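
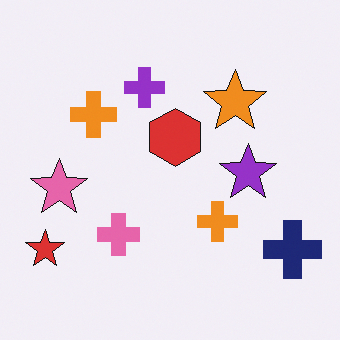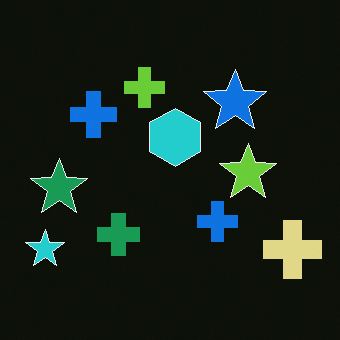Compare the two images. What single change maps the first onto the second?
The image was color-inverted (negative).

The light background has become dark and every shape's color is its complement — a photographic negative.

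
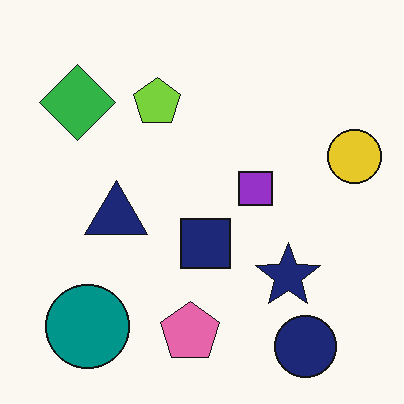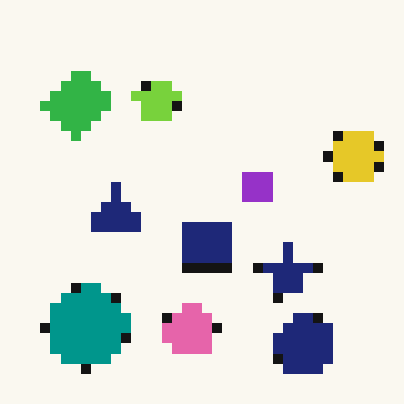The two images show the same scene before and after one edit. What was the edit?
The second image is the first coarsely pixelated.

Shapes are reduced to large square blocks; fine edges and outlines are lost — a downscale-then-upscale (mosaic) effect.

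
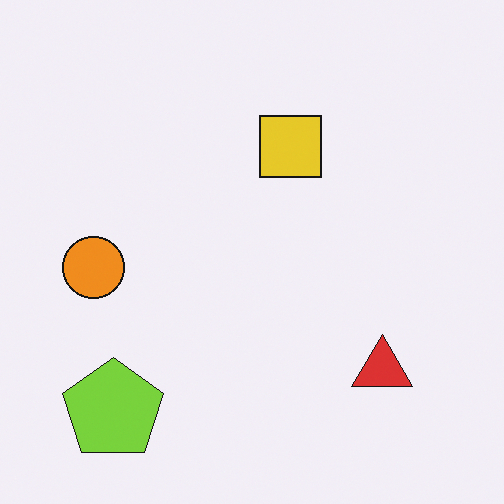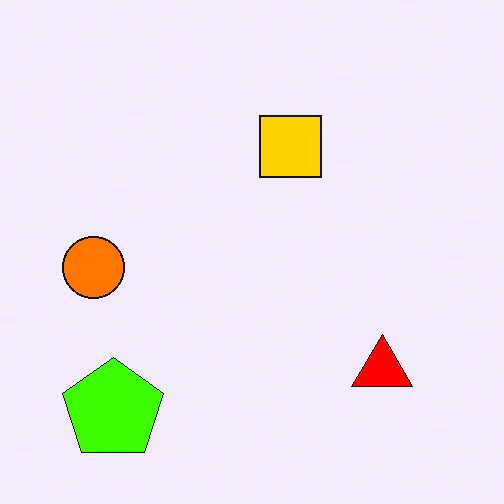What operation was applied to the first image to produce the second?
This is the original image made much more vivid (saturation change).

All colors are more vivid — a global saturation change.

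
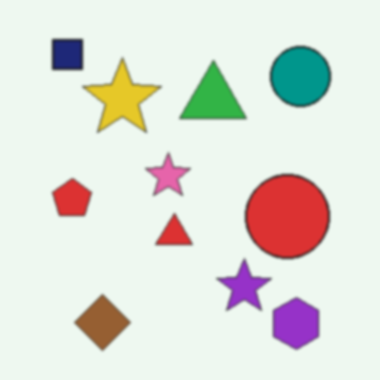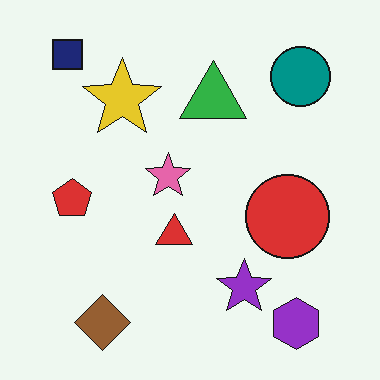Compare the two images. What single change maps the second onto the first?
The image was slightly softened.

Shape edges and outlines are uniformly softened across the whole image.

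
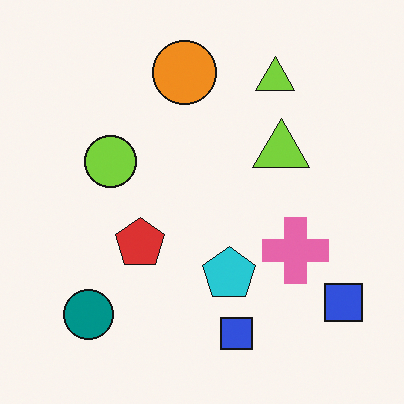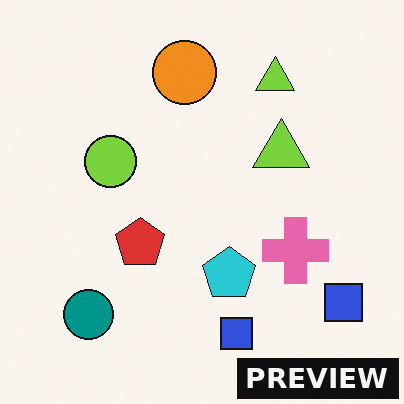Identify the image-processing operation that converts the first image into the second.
The image was watermarked with the text "PREVIEW" in the lower-right corner.

A dark label reading "PREVIEW" appears in the lower-right corner.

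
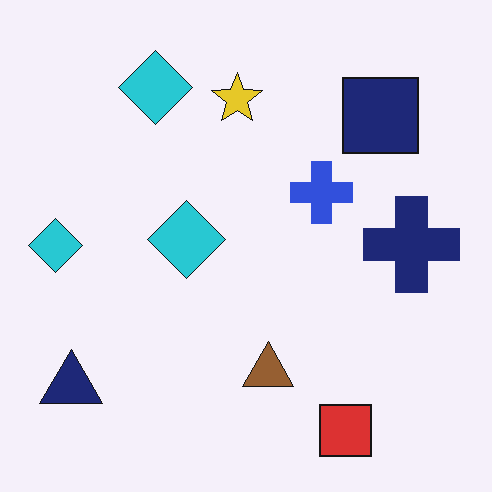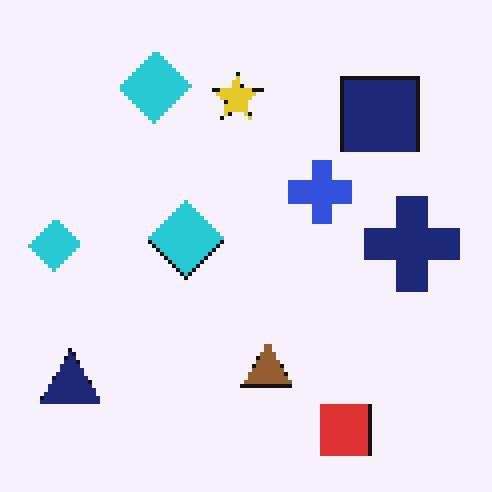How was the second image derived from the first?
Lightly pixelated (a mild mosaic effect).

Shapes are reduced to large square blocks; fine edges and outlines are lost — a downscale-then-upscale (mosaic) effect.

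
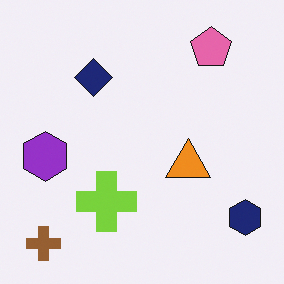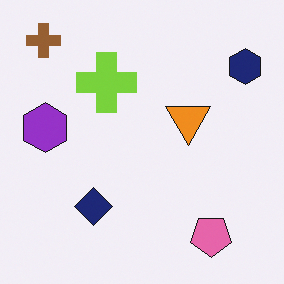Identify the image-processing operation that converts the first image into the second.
It was flipped vertically (top ↔ bottom).

The brown cross is in the bottom-left of the first image and the top-left of the second — shapes on opposite sides of the horizontal midline have swapped in a mirror flip.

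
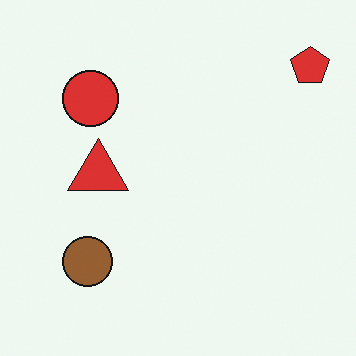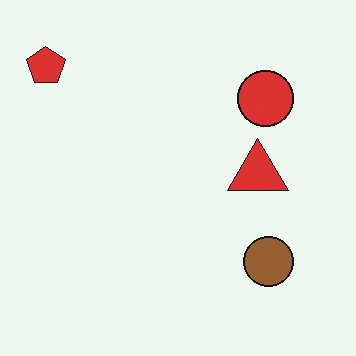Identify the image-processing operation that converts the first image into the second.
Flipped horizontally (left ↔ right).

The red pentagon is in the top-right of the first image and the top-left of the second — shapes on opposite sides of the vertical midline have swapped in a mirror flip.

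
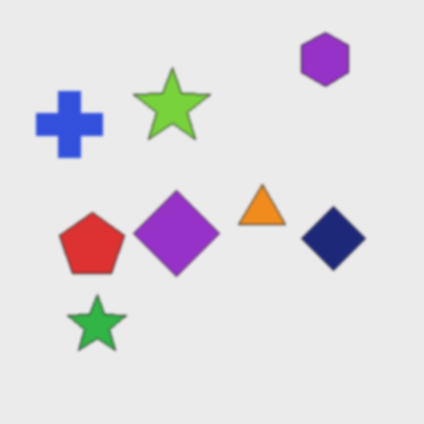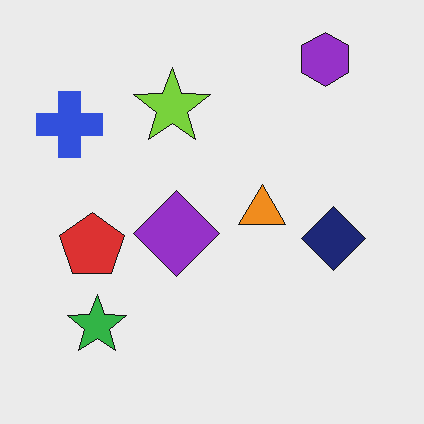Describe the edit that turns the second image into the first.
The image was lightly blurred.

Shape edges and outlines are uniformly softened across the whole image.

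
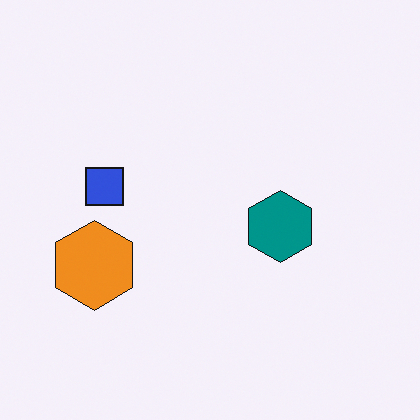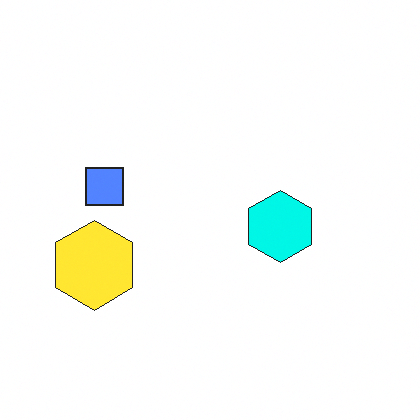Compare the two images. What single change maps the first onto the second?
The transformation is: brightened a lot.

Every pixel — background and shapes alike — is uniformly brightened.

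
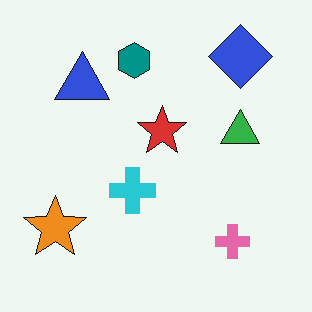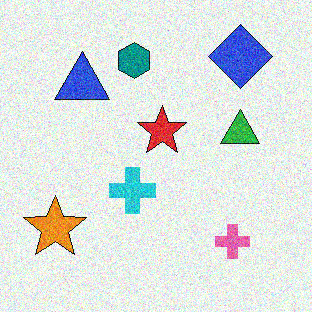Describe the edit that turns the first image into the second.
It was degraded with visible gaussian noise.

Random speckle covers the whole image, including the flat background.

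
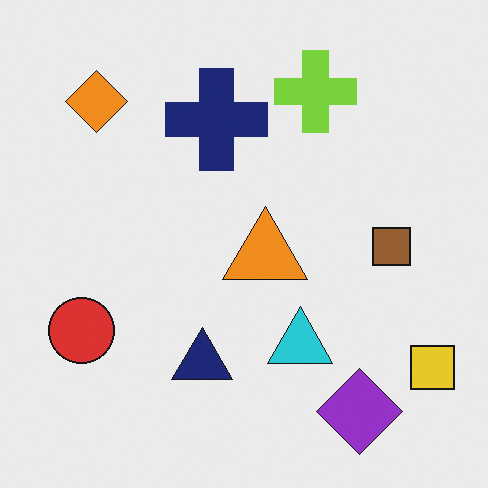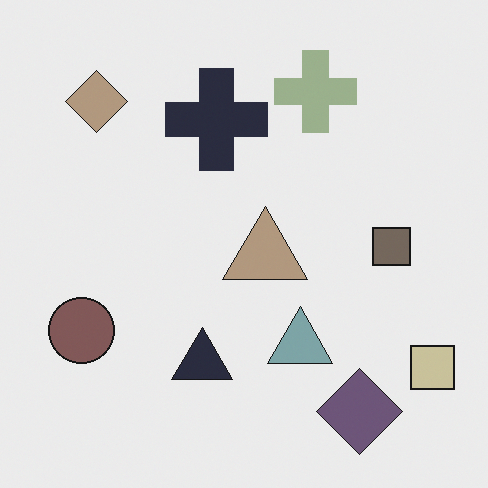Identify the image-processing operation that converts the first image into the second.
The second image is the first made much more muted (saturation change).

All colors are more muted and greyish — a global saturation change.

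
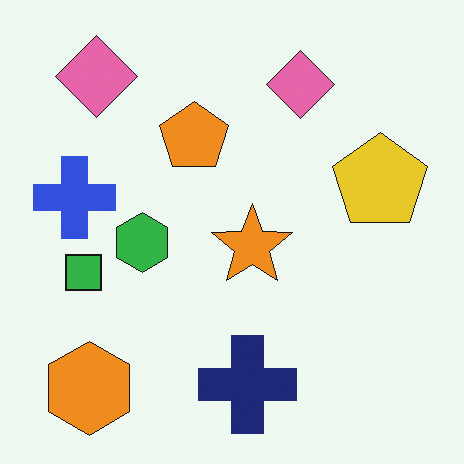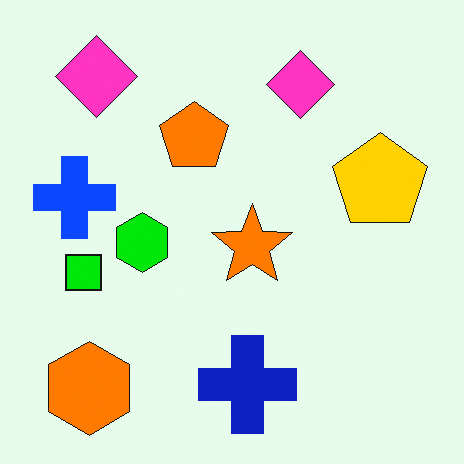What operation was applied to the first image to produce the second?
This is the original image heavily oversaturated.

All colors are more vivid — a global saturation change.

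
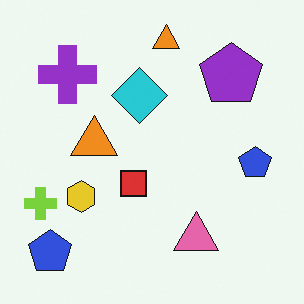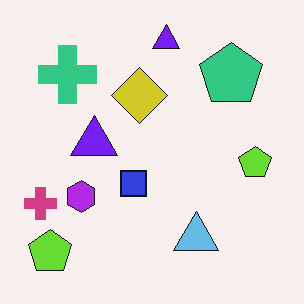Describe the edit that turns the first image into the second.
Hue-shifted through roughly half the color wheel.

Every shape's color has rotated by the same amount around the hue wheel — a uniform hue shift.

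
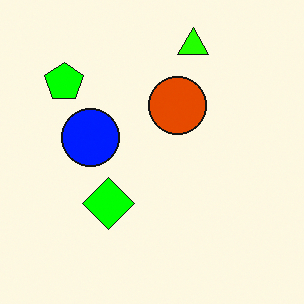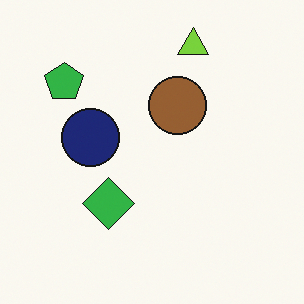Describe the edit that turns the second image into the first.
This is the original image made much more vivid (saturation change).

All colors are more vivid — a global saturation change.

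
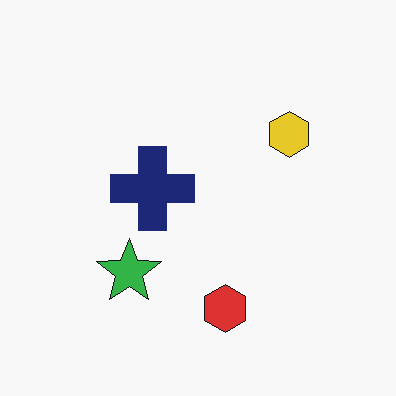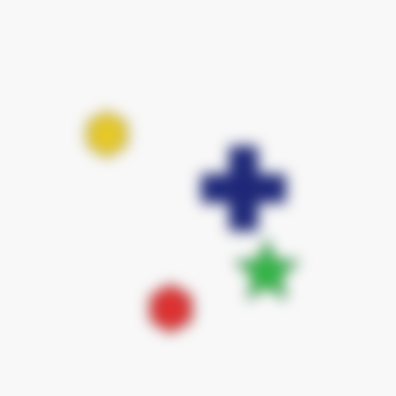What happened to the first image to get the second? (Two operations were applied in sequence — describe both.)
The image was flipped horizontally (left ↔ right), then heavily blurred.

The yellow hexagon is in the right of the first image and the left of the second — shapes on opposite sides of the vertical midline have swapped in a mirror flip. Shape edges and outlines are uniformly softened across the whole image.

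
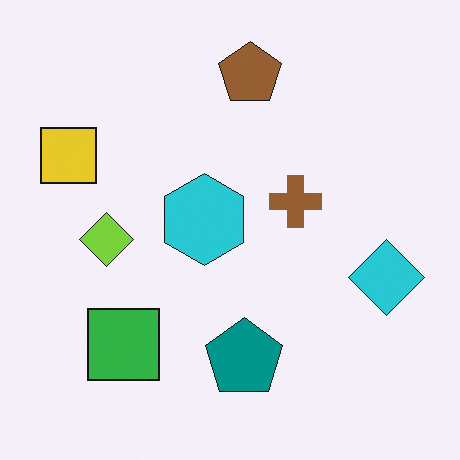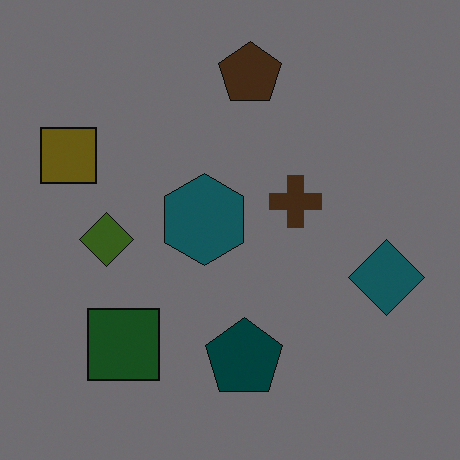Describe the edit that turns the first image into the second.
The transformation is: darkened a lot.

Every pixel — background and shapes alike — is uniformly darkened.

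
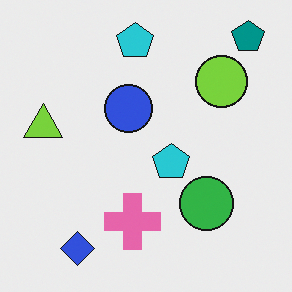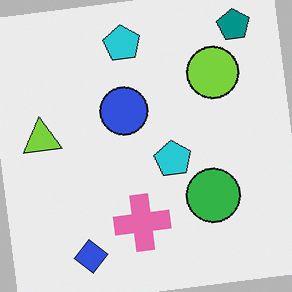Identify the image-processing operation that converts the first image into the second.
It was rotated counter-clockwise by a small amount.

Every shape is tilted by the same angle and the image corners show triangular fill wedges — a whole-image rotation by a non-right angle.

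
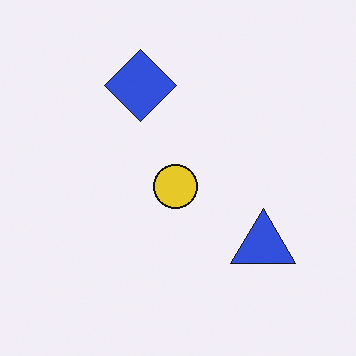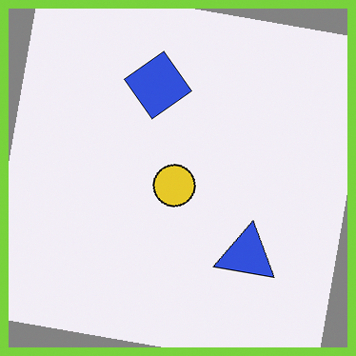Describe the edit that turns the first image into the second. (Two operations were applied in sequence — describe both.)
The image was rotated clockwise by a few degrees, then framed with a lime border.

Every shape is tilted by the same angle and the image corners show triangular fill wedges — a whole-image rotation by a non-right angle. A solid lime frame runs around the edge of the second image, with the content slightly shrunk inside it.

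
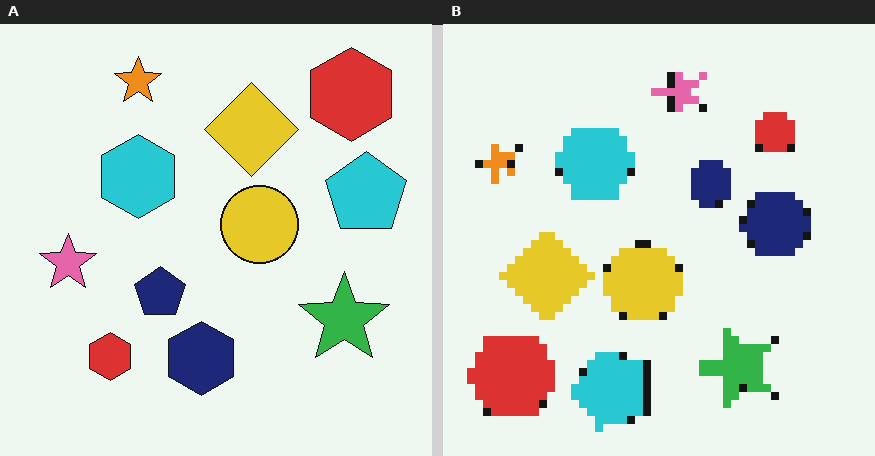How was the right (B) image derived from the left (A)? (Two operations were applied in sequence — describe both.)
It was moderately pixelated, then transposed (reflected across the top-left ↔ bottom-right diagonal).

Shapes are reduced to large square blocks; fine edges and outlines are lost — a downscale-then-upscale (mosaic) effect. Shapes have swapped their row and column positions — what was in the top-right is now in the bottom-left — a diagonal reflection.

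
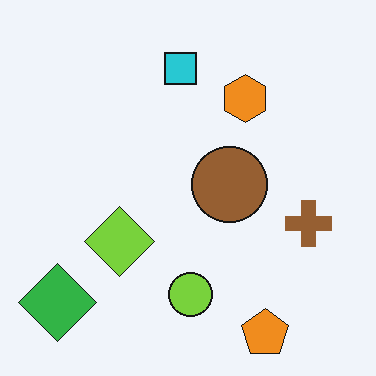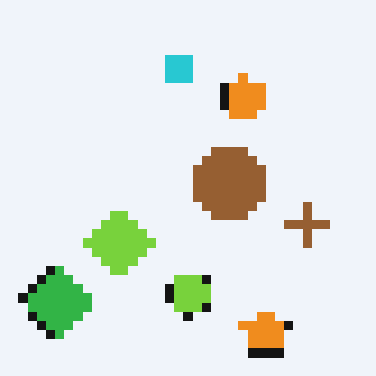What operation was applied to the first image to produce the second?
The transformation is: heavily pixelated into large blocks.

Shapes are reduced to large square blocks; fine edges and outlines are lost — a downscale-then-upscale (mosaic) effect.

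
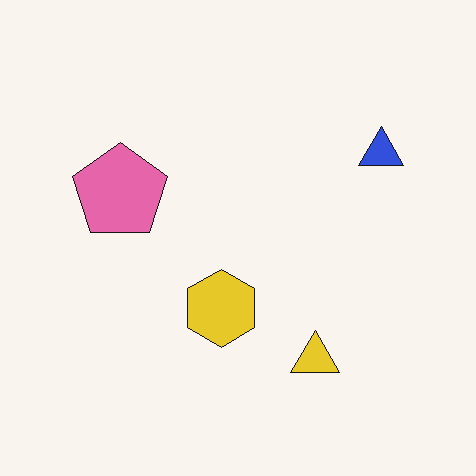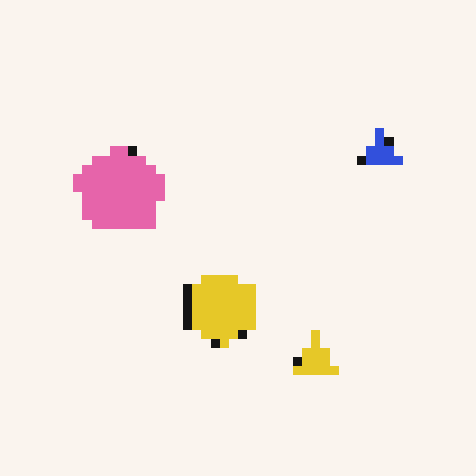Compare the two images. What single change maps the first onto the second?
The second image is the first coarsely pixelated.

Shapes are reduced to large square blocks; fine edges and outlines are lost — a downscale-then-upscale (mosaic) effect.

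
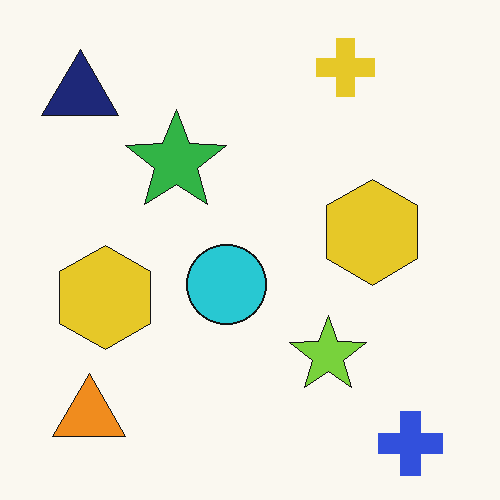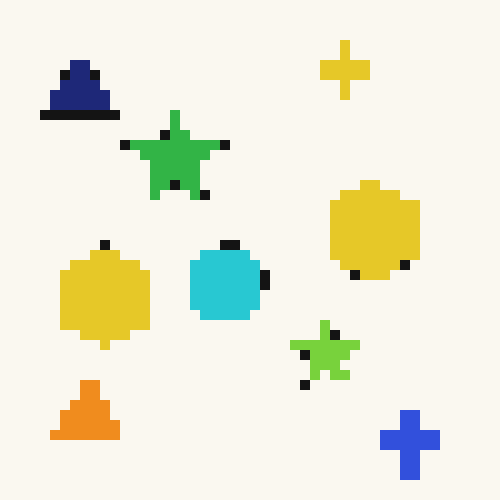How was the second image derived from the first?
Heavily pixelated into large blocks.

Shapes are reduced to large square blocks; fine edges and outlines are lost — a downscale-then-upscale (mosaic) effect.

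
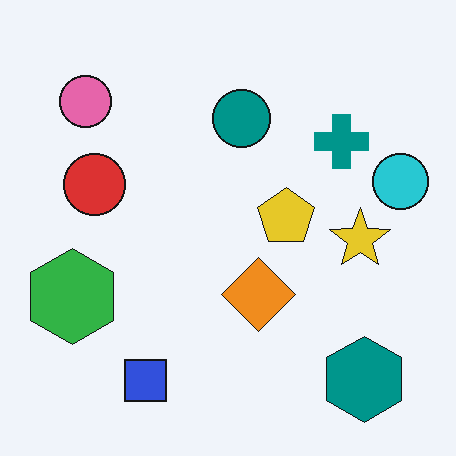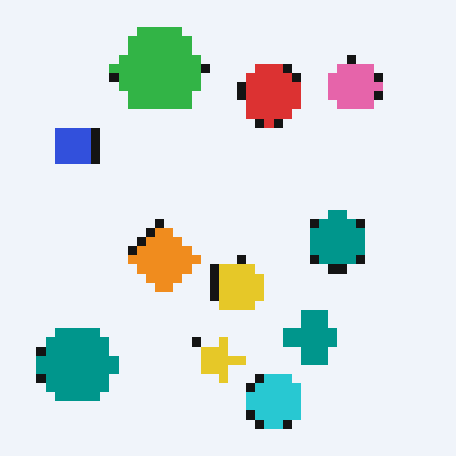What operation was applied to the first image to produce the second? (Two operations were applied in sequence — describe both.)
The second image is the first rotated 90° clockwise, then coarsely pixelated.

The teal hexagon sits in the bottom-right of the first image and the bottom-left of the second — consistent with a whole-image 90° clockwise rotation. Shapes are reduced to large square blocks; fine edges and outlines are lost — a downscale-then-upscale (mosaic) effect.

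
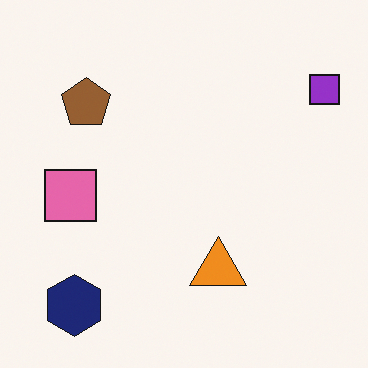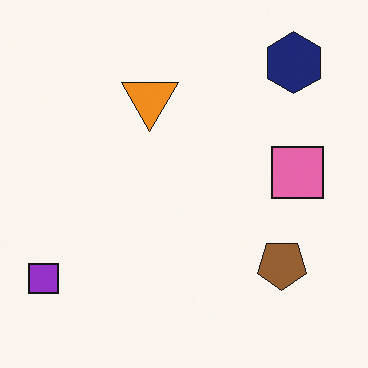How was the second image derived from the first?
Rotated 180°.

The purple square sits in the top-right of the first image and the bottom-left of the second — consistent with a whole-image 180° rotation.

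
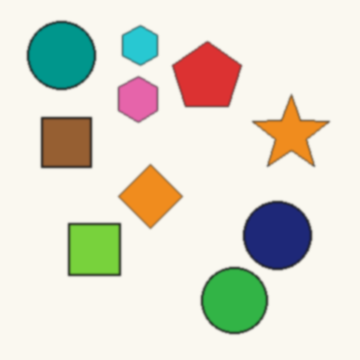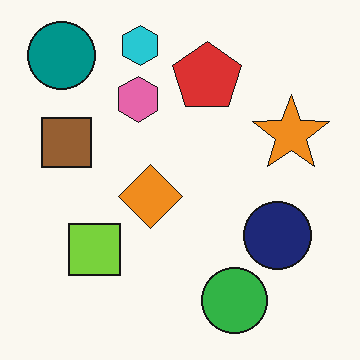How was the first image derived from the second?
This is the original image slightly softened.

Shape edges and outlines are uniformly softened across the whole image.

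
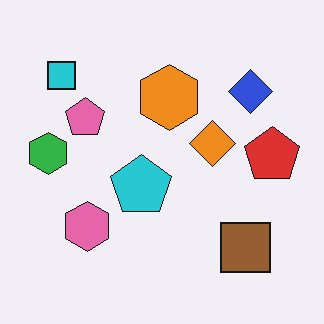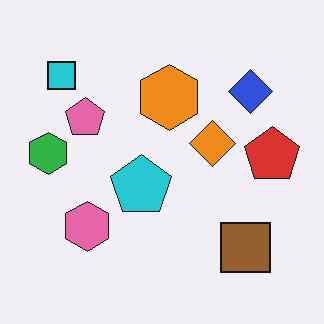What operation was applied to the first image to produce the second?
JPEG-compressed with visible artifacts.

Blocky 8×8 compression artifacts appear around shape edges and the flat background shows ringing — characteristic JPEG degradation.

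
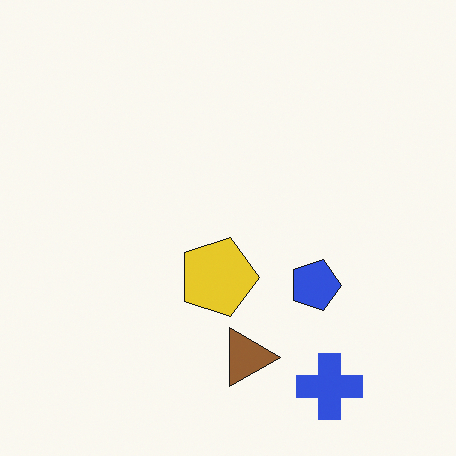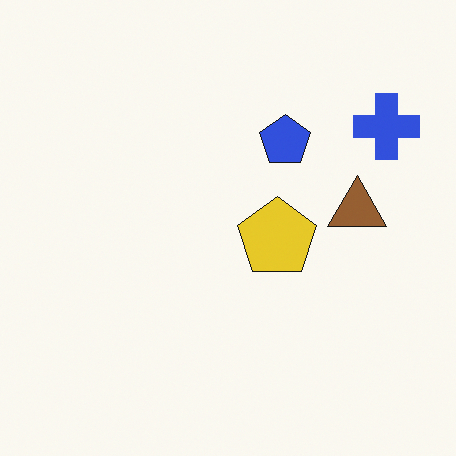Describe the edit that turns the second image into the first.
It was rotated 90° clockwise.

The blue cross sits in the top-right of the second image and the bottom-right of the first — consistent with a whole-image 90° clockwise rotation.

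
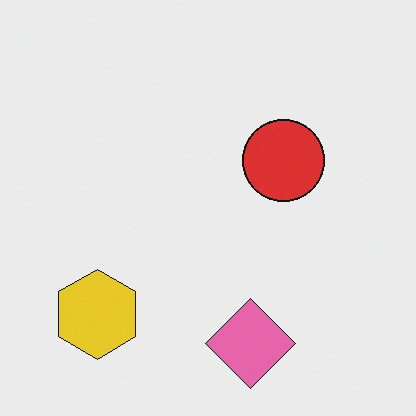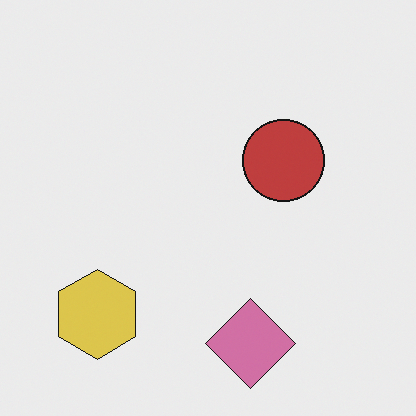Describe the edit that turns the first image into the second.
The image was slightly desaturated.

All colors are more muted and greyish — a global saturation change.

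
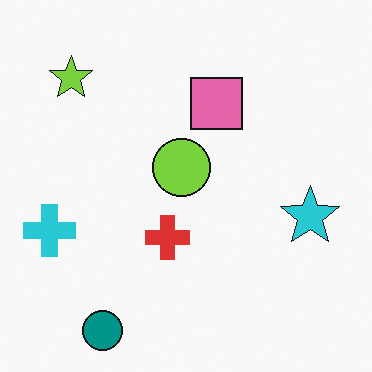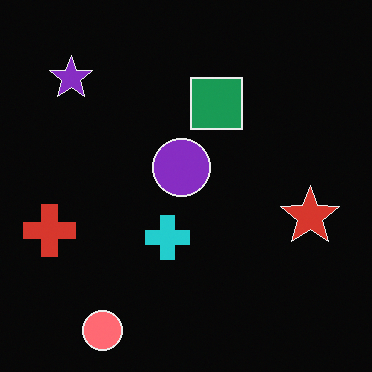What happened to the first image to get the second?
The transformation is: color-inverted (negative).

The light background has become dark and every shape's color is its complement — a photographic negative.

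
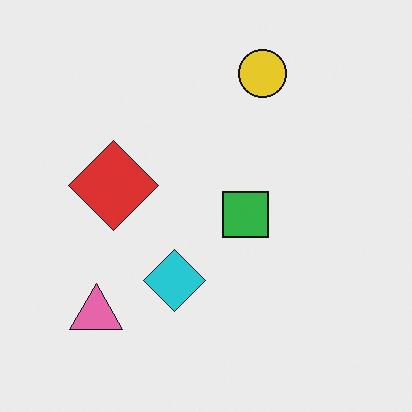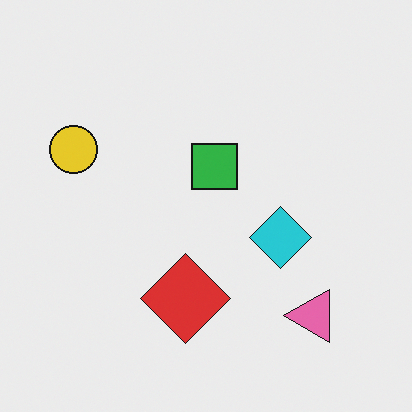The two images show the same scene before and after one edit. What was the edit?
The second image is the first rotated 90° counter-clockwise.

The pink triangle sits in the bottom-left of the first image and the bottom-right of the second — consistent with a whole-image 90° counter-clockwise rotation.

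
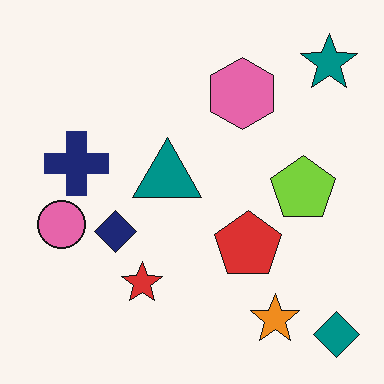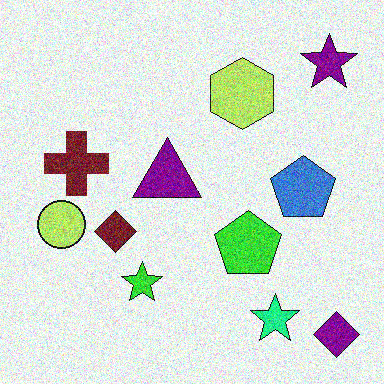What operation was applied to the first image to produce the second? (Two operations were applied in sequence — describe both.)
Hue-shifted through roughly a third of the color wheel, then degraded with strong gaussian noise.

Every shape's color has rotated by the same amount around the hue wheel — a uniform hue shift. Random speckle covers the whole image, including the flat background.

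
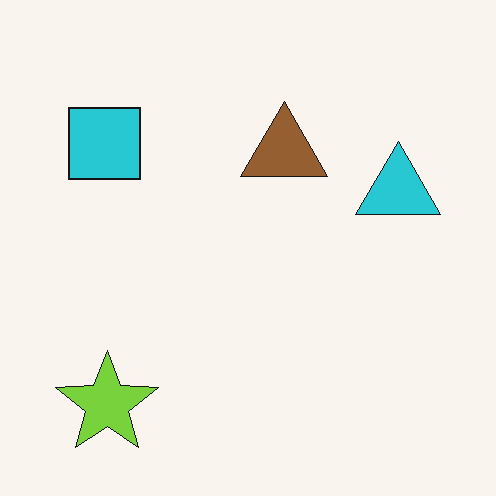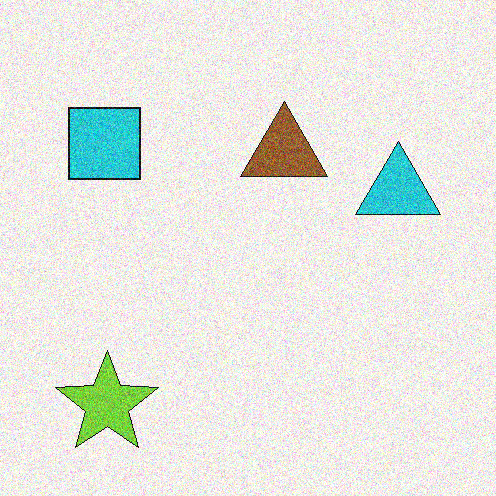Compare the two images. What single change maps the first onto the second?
The second image is the first degraded with visible gaussian noise.

Random speckle covers the whole image, including the flat background.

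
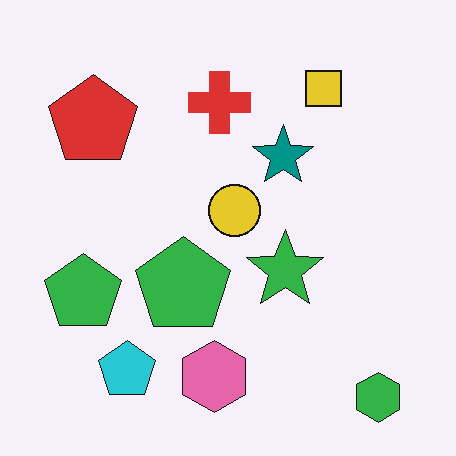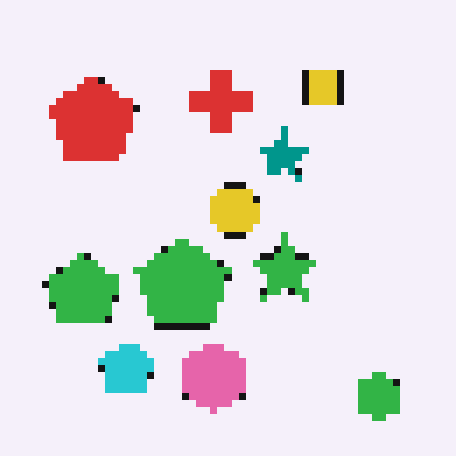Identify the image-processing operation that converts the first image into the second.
The transformation is: moderately pixelated.

Shapes are reduced to large square blocks; fine edges and outlines are lost — a downscale-then-upscale (mosaic) effect.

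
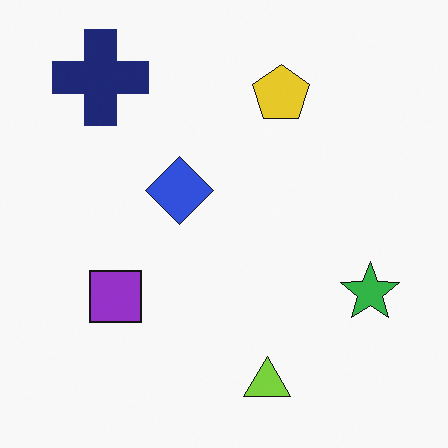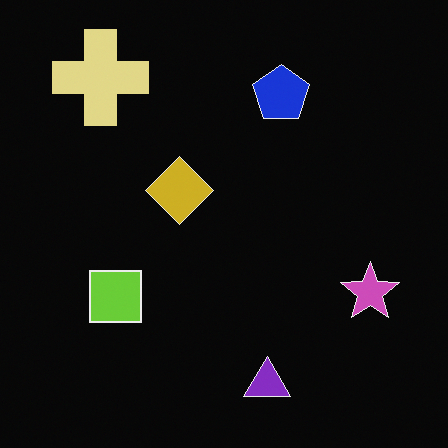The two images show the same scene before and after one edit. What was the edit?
The image was color-inverted (negative).

The light background has become dark and every shape's color is its complement — a photographic negative.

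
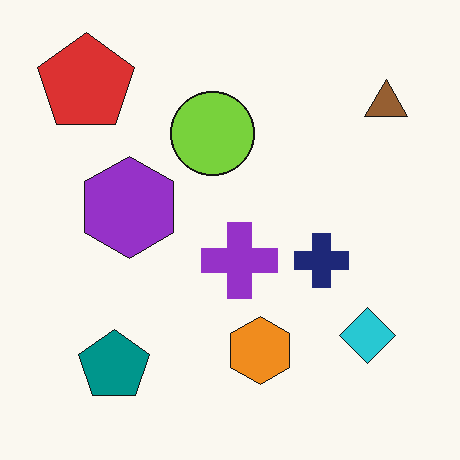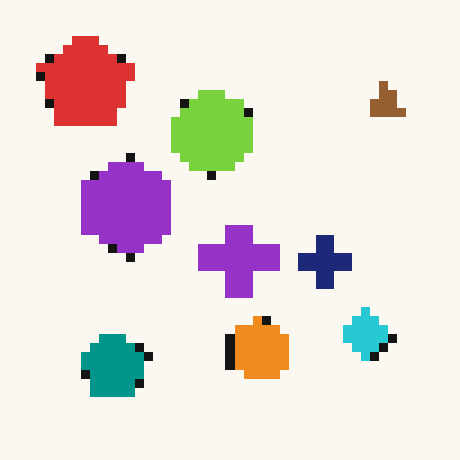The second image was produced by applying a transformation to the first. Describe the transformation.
The image was coarsely pixelated.

Shapes are reduced to large square blocks; fine edges and outlines are lost — a downscale-then-upscale (mosaic) effect.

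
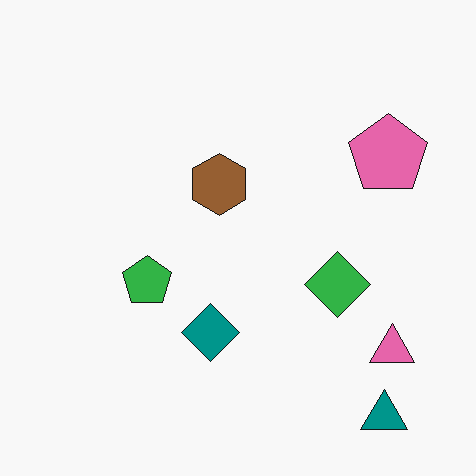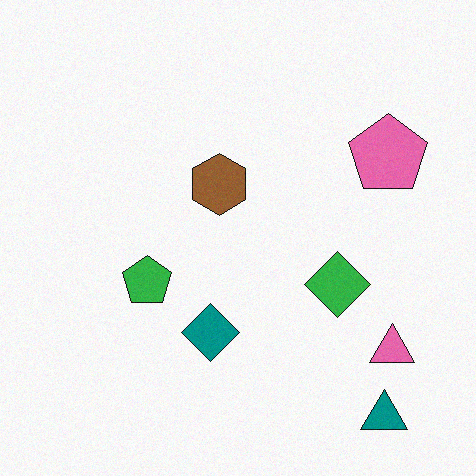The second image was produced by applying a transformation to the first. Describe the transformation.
The transformation is: degraded with subtle gaussian noise.

Random speckle covers the whole image, including the flat background.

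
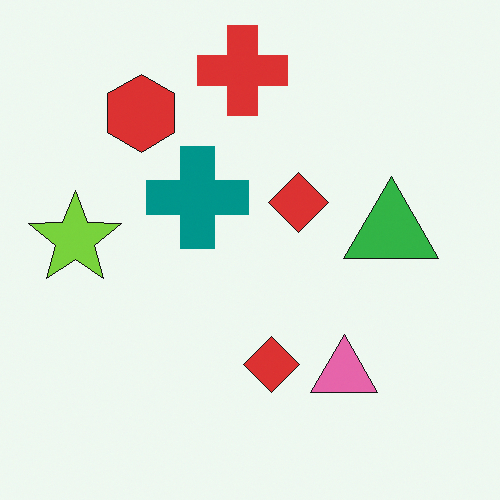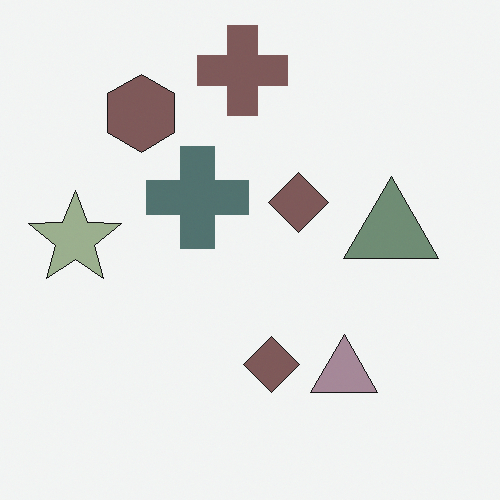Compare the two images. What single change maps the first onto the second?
The second image is the first heavily desaturated.

All colors are more muted and greyish — a global saturation change.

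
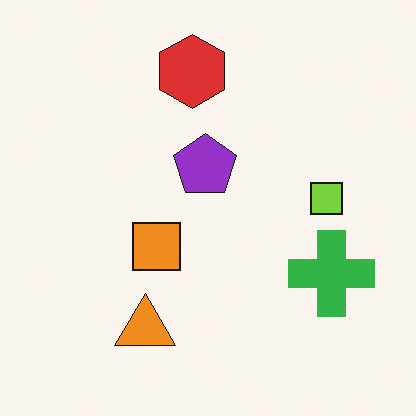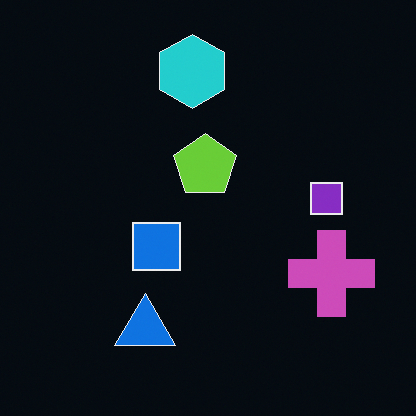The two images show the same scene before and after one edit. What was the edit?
Color-inverted (negative).

The light background has become dark and every shape's color is its complement — a photographic negative.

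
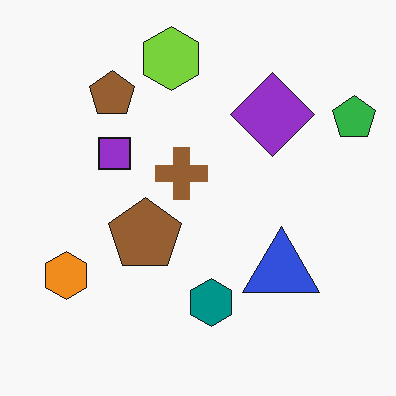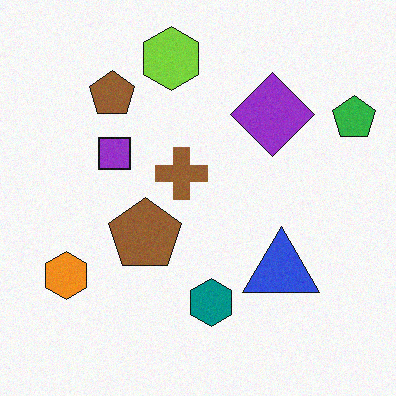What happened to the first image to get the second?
Degraded with a light layer of grain.

Random speckle covers the whole image, including the flat background.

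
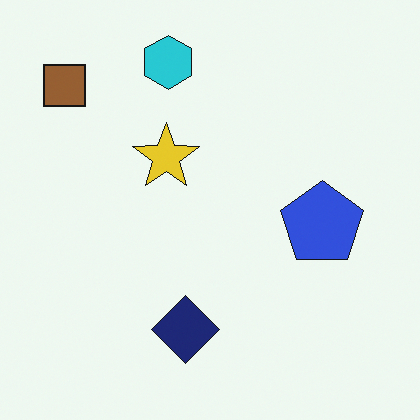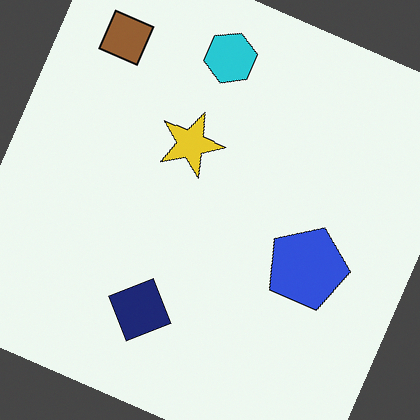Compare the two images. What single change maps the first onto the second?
This is the original image rotated clockwise by a moderate amount.

Every shape is tilted by the same angle and the image corners show triangular fill wedges — a whole-image rotation by a non-right angle.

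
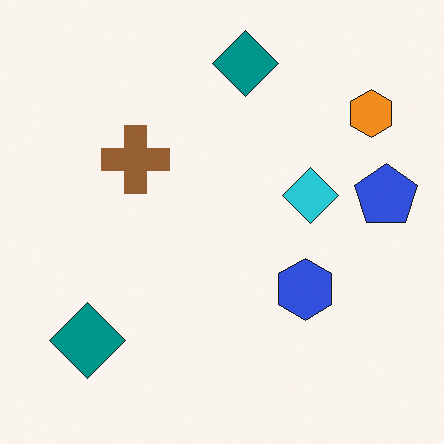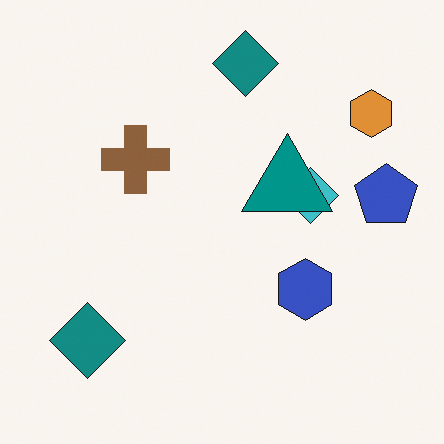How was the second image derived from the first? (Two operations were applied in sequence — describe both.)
The second image is the first slightly desaturated, then overlaid with an additional teal triangle.

All colors are more muted and greyish — a global saturation change. A teal triangle appears in the second image that is absent from the first.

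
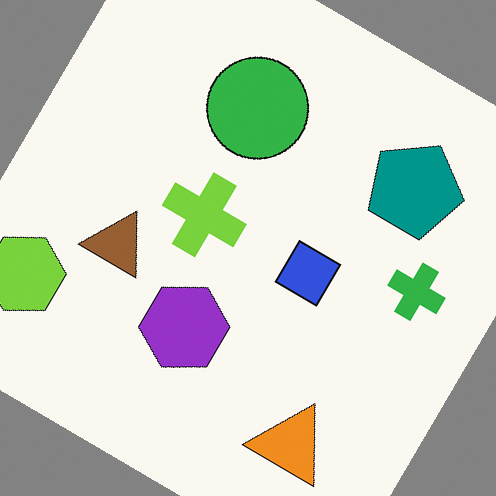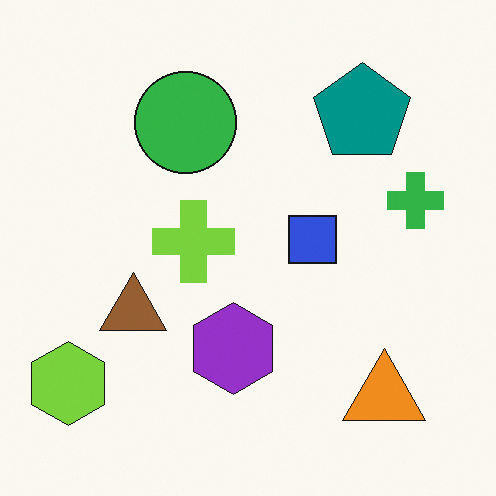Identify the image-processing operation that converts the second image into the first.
Rotated clockwise by a large amount — several tens of degrees.

Every shape is tilted by the same angle and the image corners show triangular fill wedges — a whole-image rotation by a non-right angle.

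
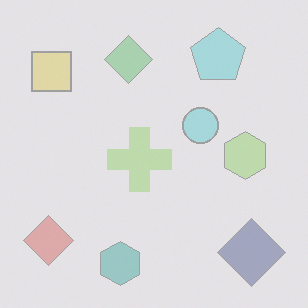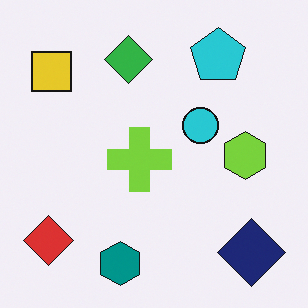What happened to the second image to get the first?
Given much lower contrast.

Tones are pushed toward mid-grey across the whole image — a global contrast change.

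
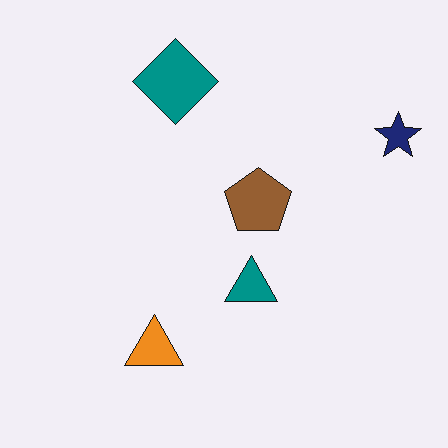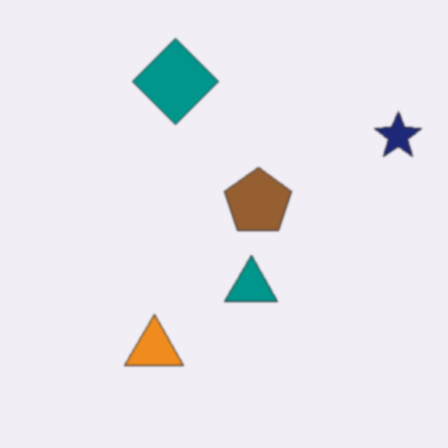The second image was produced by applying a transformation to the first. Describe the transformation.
The transformation is: lightly blurred.

Shape edges and outlines are uniformly softened across the whole image.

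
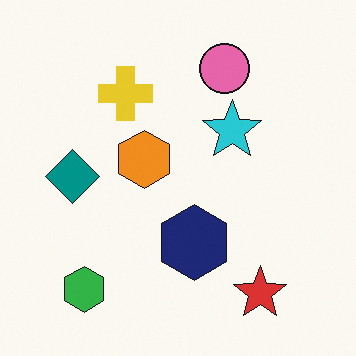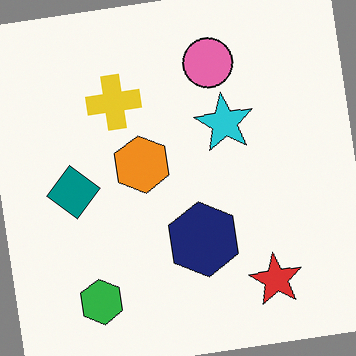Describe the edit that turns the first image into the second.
Rotated counter-clockwise by a small amount.

Every shape is tilted by the same angle and the image corners show triangular fill wedges — a whole-image rotation by a non-right angle.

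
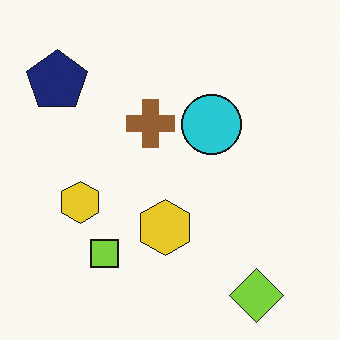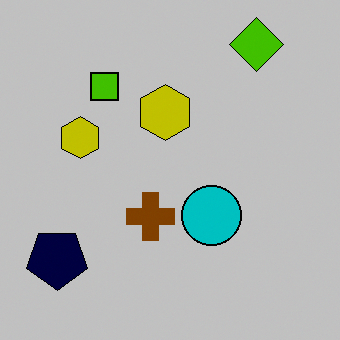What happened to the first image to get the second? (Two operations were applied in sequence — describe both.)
It was flipped vertically (top ↔ bottom), then aggressively posterized.

The lime diamond is in the bottom-right of the first image and the top-right of the second — shapes on opposite sides of the horizontal midline have swapped in a mirror flip. Each flat color has snapped to a coarser quantized level — most visibly, the near-white background has dropped to a flat grey.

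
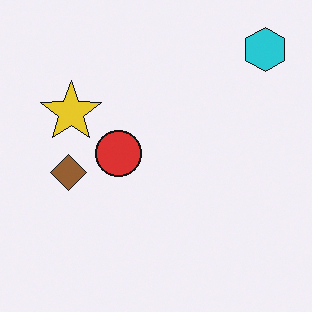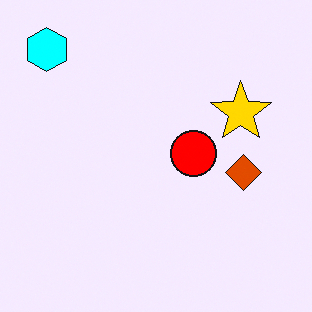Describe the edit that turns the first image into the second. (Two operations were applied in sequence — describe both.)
The transformation is: flipped horizontally (left ↔ right), then made much more vivid (saturation change).

The cyan hexagon is in the top-right of the first image and the top-left of the second — shapes on opposite sides of the vertical midline have swapped in a mirror flip. All colors are more vivid — a global saturation change.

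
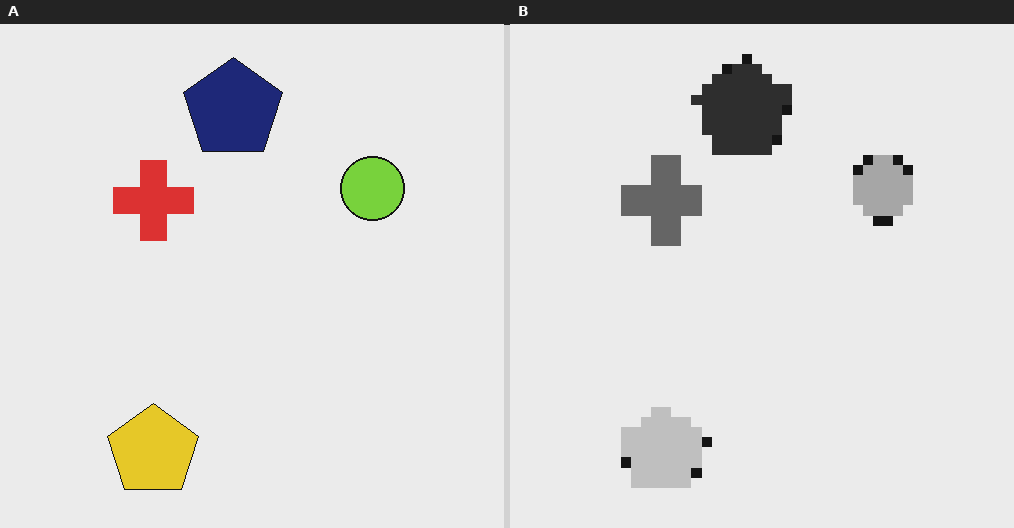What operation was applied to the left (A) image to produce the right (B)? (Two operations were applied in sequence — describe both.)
The image was coarsely pixelated, then converted to grayscale.

Shapes are reduced to large square blocks; fine edges and outlines are lost — a downscale-then-upscale (mosaic) effect. All color is removed — every shape is now a shade of grey.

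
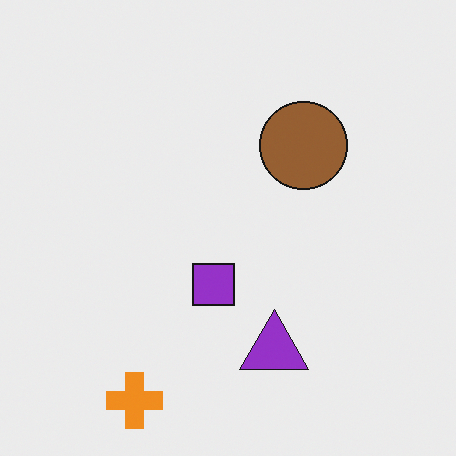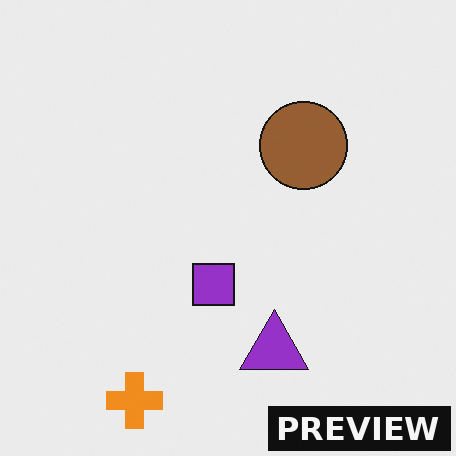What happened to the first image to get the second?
This is the original image watermarked with the text "PREVIEW" in the lower-right corner.

A dark label reading "PREVIEW" appears in the lower-right corner.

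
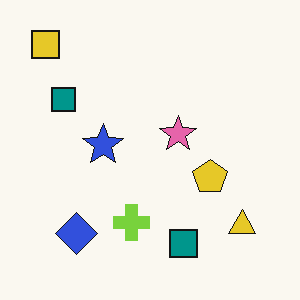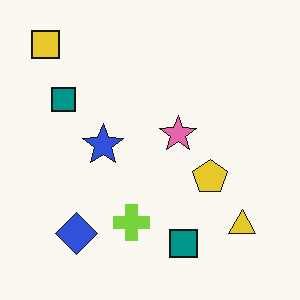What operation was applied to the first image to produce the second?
JPEG-compressed with visible artifacts.

Blocky 8×8 compression artifacts appear around shape edges and the flat background shows ringing — characteristic JPEG degradation.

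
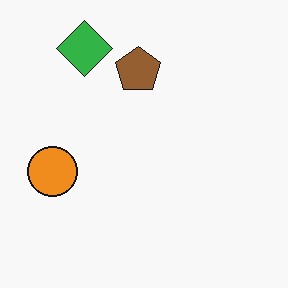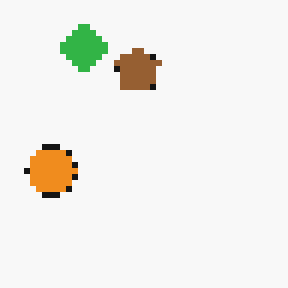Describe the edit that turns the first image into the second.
The second image is the first pixelated into visible square blocks.

Shapes are reduced to large square blocks; fine edges and outlines are lost — a downscale-then-upscale (mosaic) effect.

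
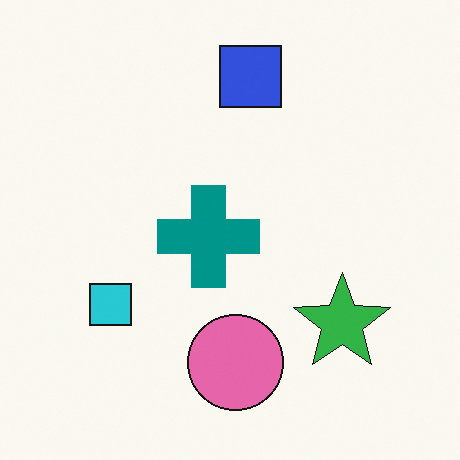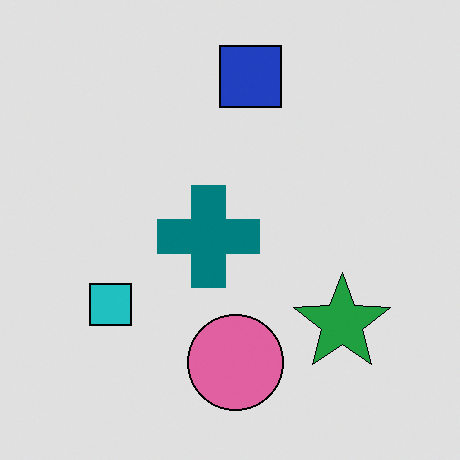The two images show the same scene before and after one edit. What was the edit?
This is the original image moderately posterized.

Each flat color has snapped to a coarser quantized level — most visibly, the near-white background has dropped to a flat grey.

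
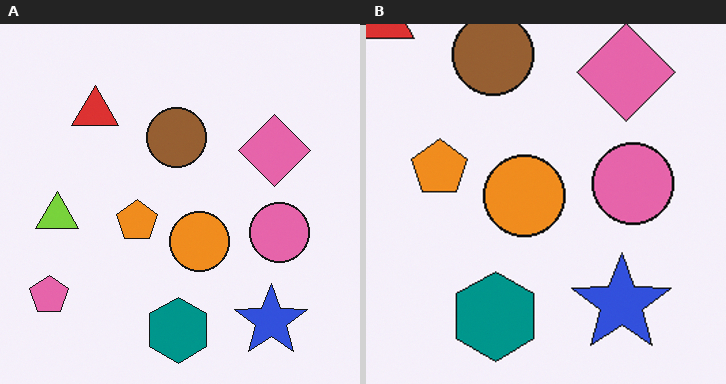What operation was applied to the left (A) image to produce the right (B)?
It was cropped to a modestly smaller region and rescaled.

The visible shapes are larger and the field of view is narrower; shapes near the original edges may be partly or wholly outside the frame — a crop-and-rescale.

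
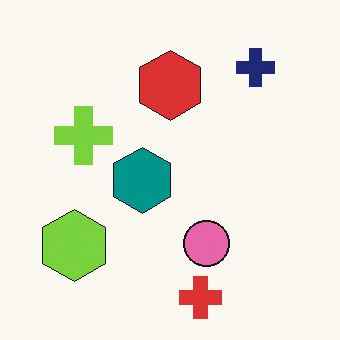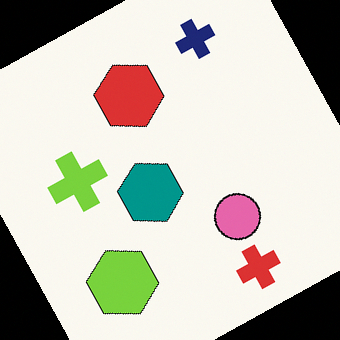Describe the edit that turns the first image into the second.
The transformation is: rotated counter-clockwise by a clearly visible amount.

Every shape is tilted by the same angle and the image corners show triangular fill wedges — a whole-image rotation by a non-right angle.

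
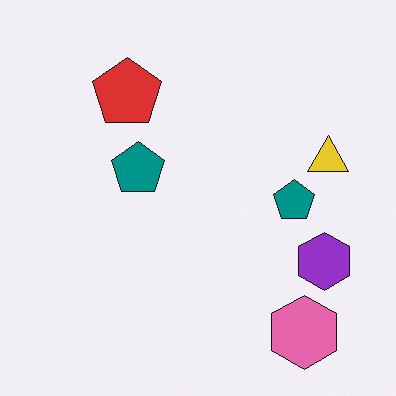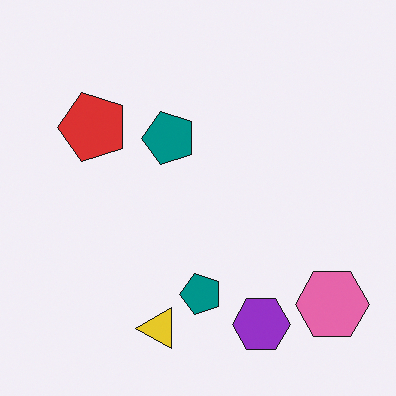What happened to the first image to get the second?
The image was transposed (reflected across the top-left ↔ bottom-right diagonal).

Shapes have swapped their row and column positions — what was in the top-right is now in the bottom-left — a diagonal reflection.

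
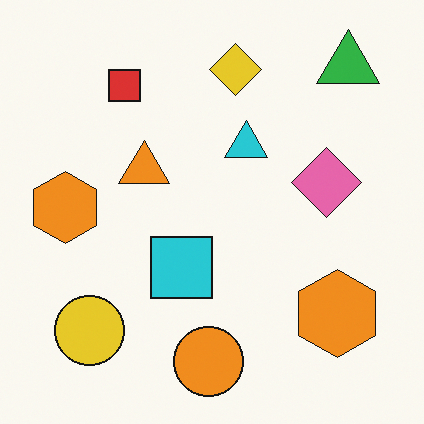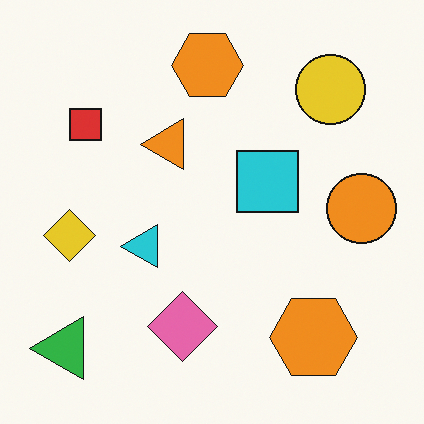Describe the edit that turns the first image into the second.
It was transposed (reflected across the top-left ↔ bottom-right diagonal).

Shapes have swapped their row and column positions — what was in the top-right is now in the bottom-left — a diagonal reflection.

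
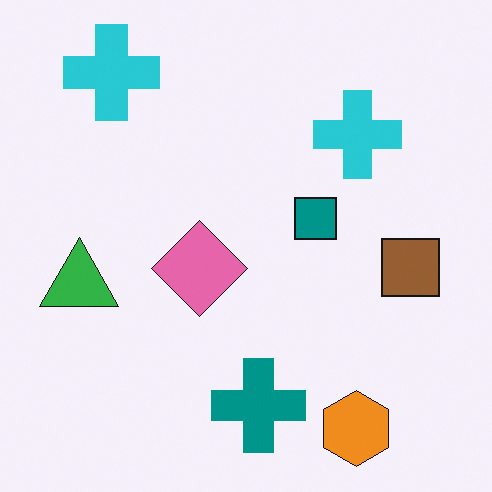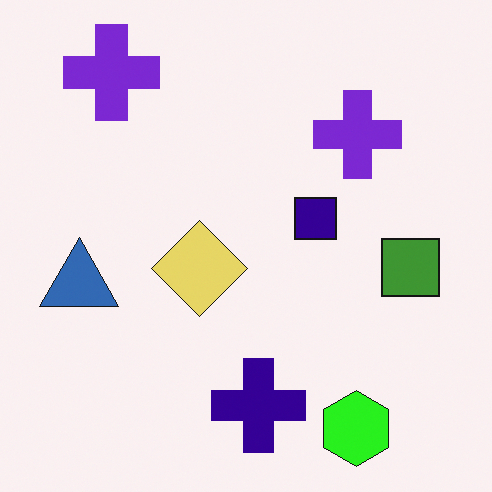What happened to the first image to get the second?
The second image is the first hue-shifted through roughly a third of the color wheel.

Every shape's color has rotated by the same amount around the hue wheel — a uniform hue shift.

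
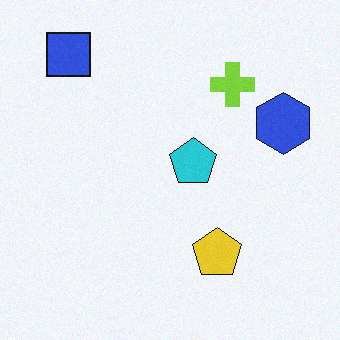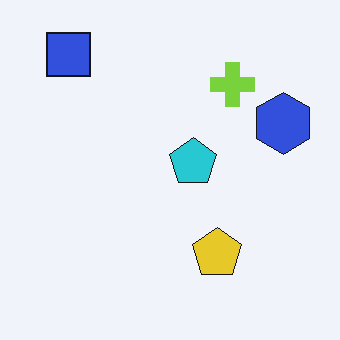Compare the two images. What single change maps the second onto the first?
The transformation is: degraded with subtle gaussian noise.

Random speckle covers the whole image, including the flat background.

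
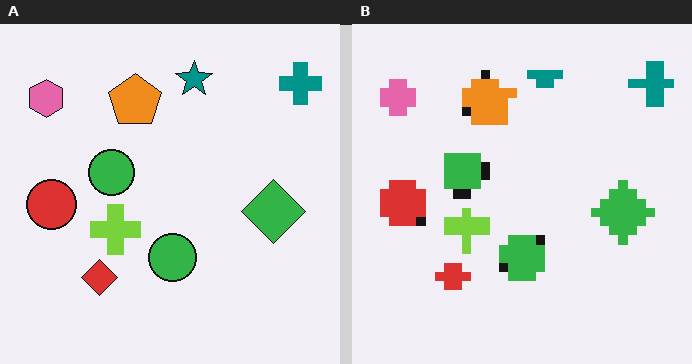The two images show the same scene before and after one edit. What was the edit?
Coarsely pixelated.

Shapes are reduced to large square blocks; fine edges and outlines are lost — a downscale-then-upscale (mosaic) effect.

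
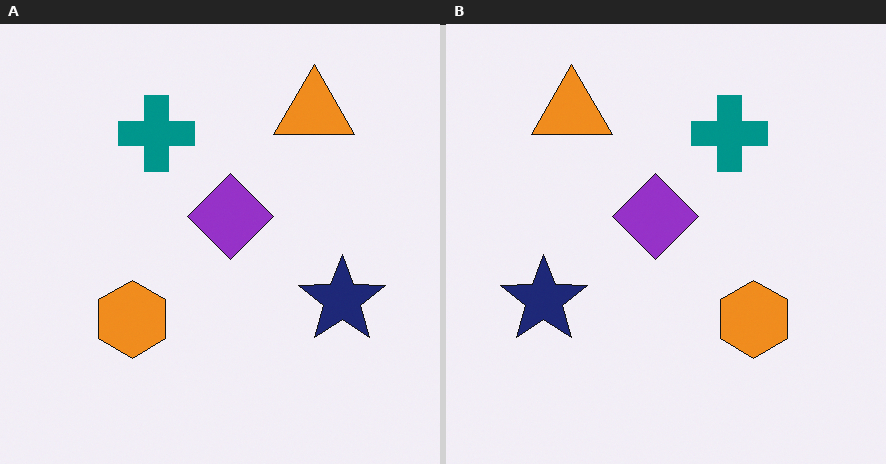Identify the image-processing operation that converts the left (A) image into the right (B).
Flipped horizontally (left ↔ right).

The navy star is in the right of the left (A) image and the left of the right (B) — shapes on opposite sides of the vertical midline have swapped in a mirror flip.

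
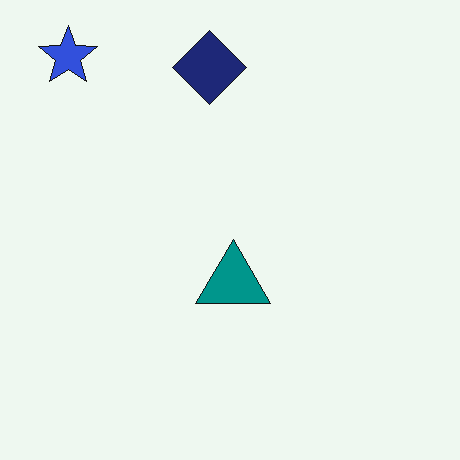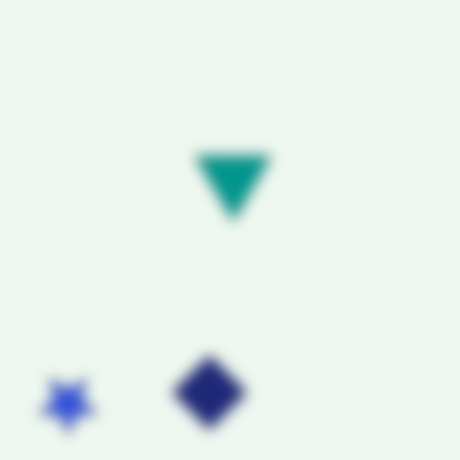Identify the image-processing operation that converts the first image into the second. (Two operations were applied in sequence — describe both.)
The image was flipped vertically (top ↔ bottom), then strongly gaussian-blurred.

The blue star is in the top-left of the first image and the bottom-left of the second — shapes on opposite sides of the horizontal midline have swapped in a mirror flip. Shape edges and outlines are uniformly softened across the whole image.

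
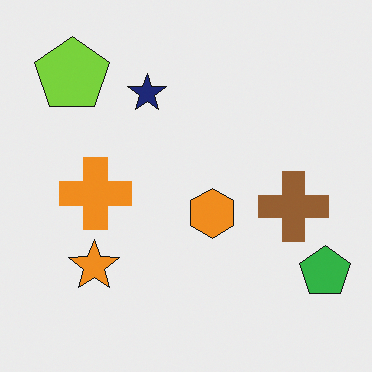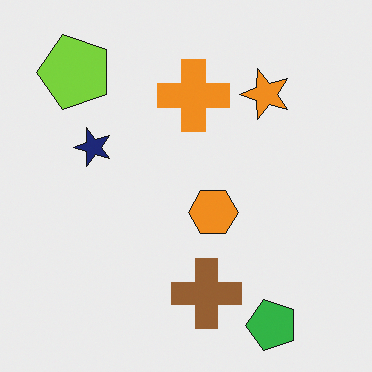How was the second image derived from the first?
The image was transposed (reflected across the top-left ↔ bottom-right diagonal).

Shapes have swapped their row and column positions — what was in the top-right is now in the bottom-left — a diagonal reflection.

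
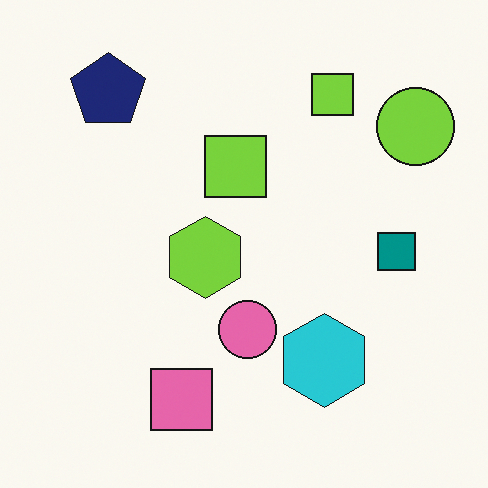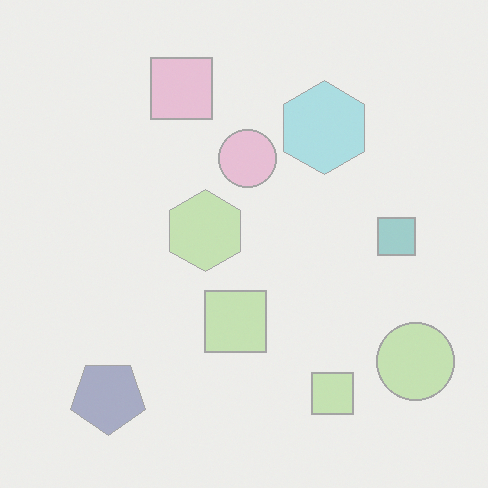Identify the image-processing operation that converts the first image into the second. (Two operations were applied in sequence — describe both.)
Flipped vertically (top ↔ bottom), then washed out (contrast reduced).

The pink square is in the bottom of the first image and the top of the second — shapes on opposite sides of the horizontal midline have swapped in a mirror flip. Tones are pushed toward mid-grey across the whole image — a global contrast change.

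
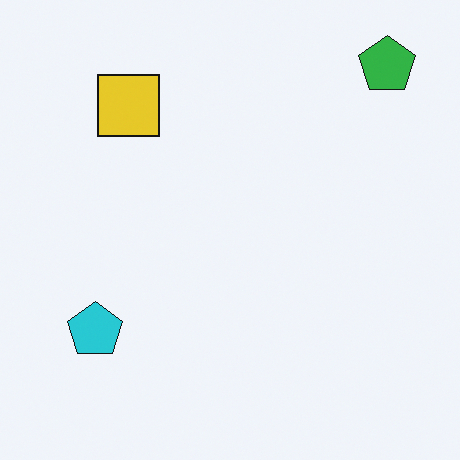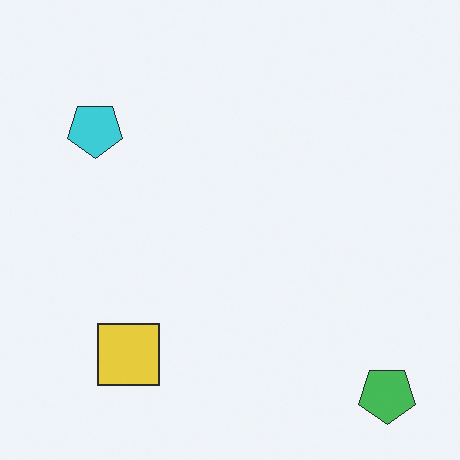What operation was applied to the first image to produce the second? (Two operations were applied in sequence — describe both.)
It was flipped vertically (top ↔ bottom), then given slightly reduced contrast.

The green pentagon is in the top-right of the first image and the bottom-right of the second — shapes on opposite sides of the horizontal midline have swapped in a mirror flip. Tones are pushed toward mid-grey across the whole image — a global contrast change.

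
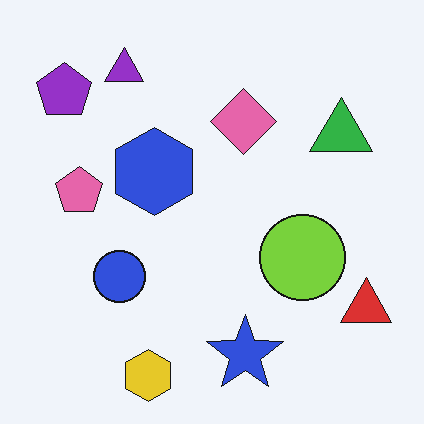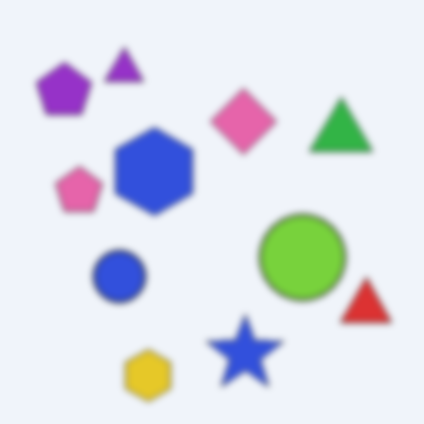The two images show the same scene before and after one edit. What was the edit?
The second image is the first noticeably gaussian-blurred.

Shape edges and outlines are uniformly softened across the whole image.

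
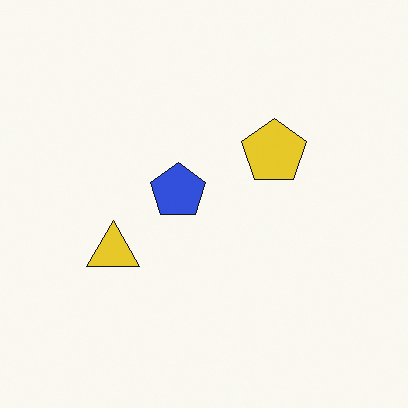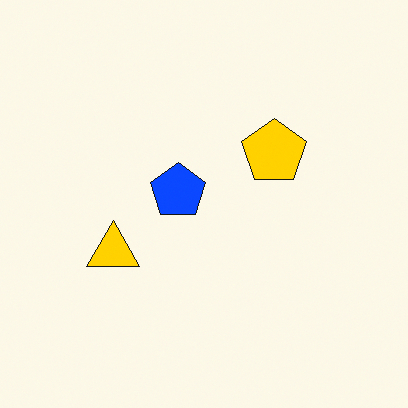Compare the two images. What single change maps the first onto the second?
The transformation is: heavily oversaturated.

All colors are more vivid — a global saturation change.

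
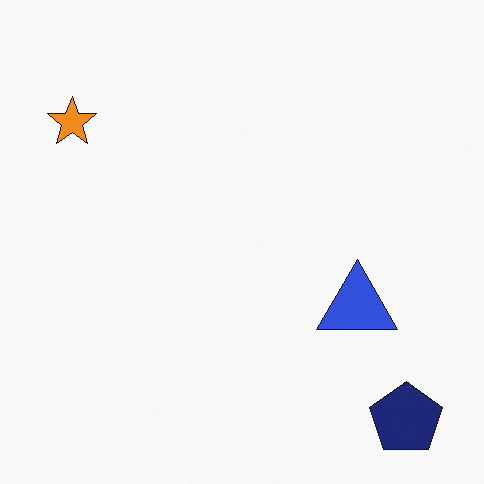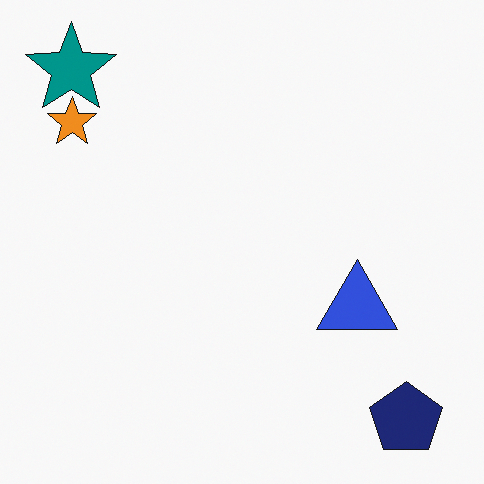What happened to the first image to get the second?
The transformation is: overlaid with an additional teal star.

A teal star appears in the second image that is absent from the first.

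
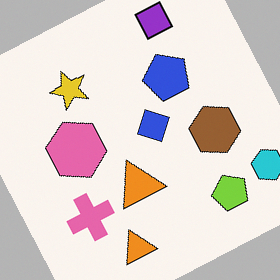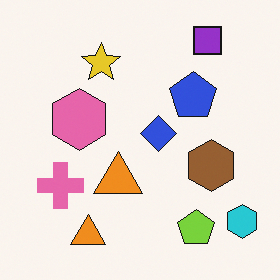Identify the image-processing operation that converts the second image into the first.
The transformation is: rotated counter-clockwise by a moderate amount.

Every shape is tilted by the same angle and the image corners show triangular fill wedges — a whole-image rotation by a non-right angle.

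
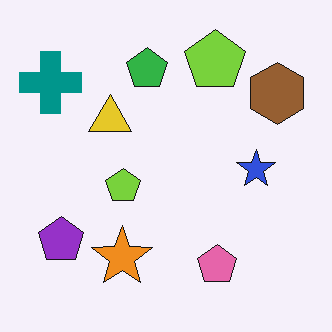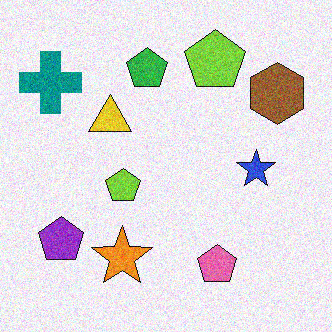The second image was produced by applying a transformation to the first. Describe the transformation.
It was degraded with visible gaussian noise.

Random speckle covers the whole image, including the flat background.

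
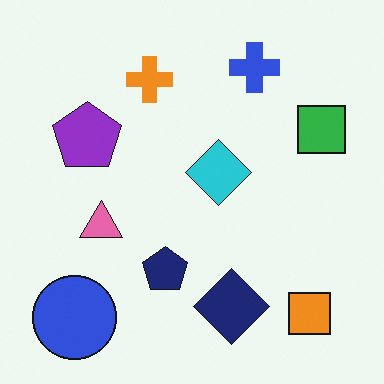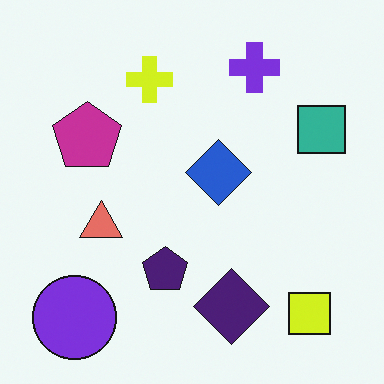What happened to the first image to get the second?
Hue-shifted slightly.

Every shape's color has rotated by the same amount around the hue wheel — a uniform hue shift.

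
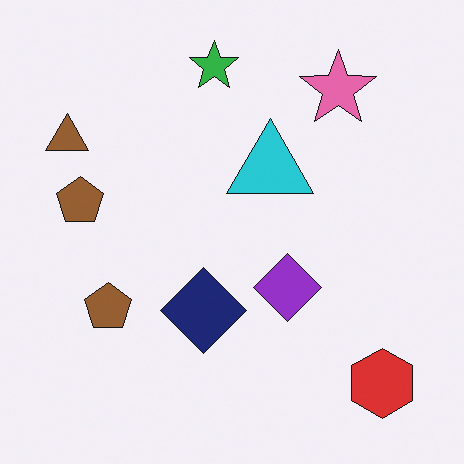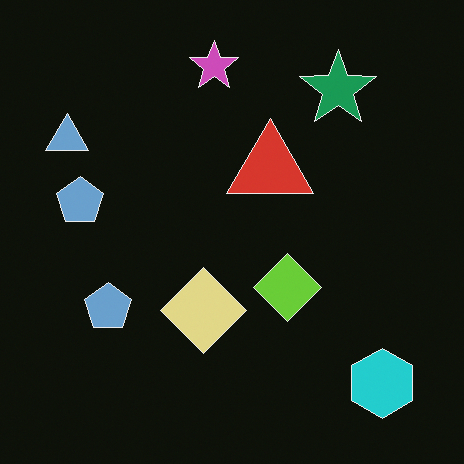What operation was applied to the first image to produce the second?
Color-inverted (negative).

The light background has become dark and every shape's color is its complement — a photographic negative.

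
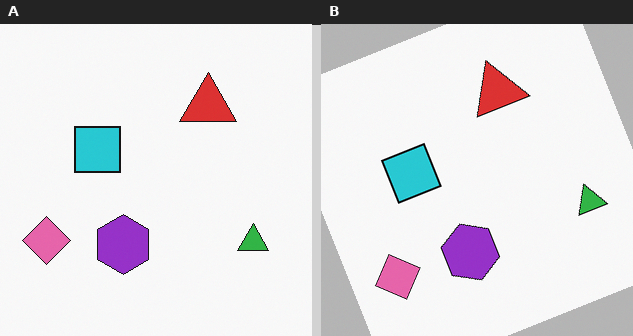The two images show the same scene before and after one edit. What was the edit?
The image was rotated counter-clockwise by a moderate amount.

Every shape is tilted by the same angle and the image corners show triangular fill wedges — a whole-image rotation by a non-right angle.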